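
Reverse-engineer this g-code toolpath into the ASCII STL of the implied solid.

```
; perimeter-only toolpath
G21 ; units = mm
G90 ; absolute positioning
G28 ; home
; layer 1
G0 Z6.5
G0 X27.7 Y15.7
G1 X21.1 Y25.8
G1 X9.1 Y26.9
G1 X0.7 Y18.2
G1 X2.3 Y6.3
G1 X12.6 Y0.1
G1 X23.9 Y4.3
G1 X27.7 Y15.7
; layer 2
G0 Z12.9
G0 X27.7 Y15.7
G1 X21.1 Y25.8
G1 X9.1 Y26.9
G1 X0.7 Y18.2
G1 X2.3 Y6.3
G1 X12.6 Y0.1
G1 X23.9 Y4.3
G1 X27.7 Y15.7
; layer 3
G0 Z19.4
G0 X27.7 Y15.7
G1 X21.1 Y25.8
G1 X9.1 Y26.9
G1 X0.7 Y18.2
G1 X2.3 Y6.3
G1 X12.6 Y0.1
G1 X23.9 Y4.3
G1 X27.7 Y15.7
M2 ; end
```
solid part
  facet normal 0.0000 0.0000 -1.0000
    outer loop
      vertex 9.1 26.9 0.0
      vertex 21.1 25.8 0.0
      vertex 27.7 15.7 0.0
    endloop
  endfacet
  facet normal 0.0000 0.0000 -1.0000
    outer loop
      vertex 0.7 18.2 0.0
      vertex 9.1 26.9 0.0
      vertex 27.7 15.7 0.0
    endloop
  endfacet
  facet normal 0.0000 0.0000 -1.0000
    outer loop
      vertex 2.3 6.3 0.0
      vertex 0.7 18.2 0.0
      vertex 27.7 15.7 0.0
    endloop
  endfacet
  facet normal 0.0000 0.0000 -1.0000
    outer loop
      vertex 12.6 0.1 0.0
      vertex 2.3 6.3 0.0
      vertex 27.7 15.7 0.0
    endloop
  endfacet
  facet normal 0.0000 0.0000 -1.0000
    outer loop
      vertex 23.9 4.3 0.0
      vertex 12.6 0.1 0.0
      vertex 27.7 15.7 0.0
    endloop
  endfacet
  facet normal 0.0000 0.0000 1.0000
    outer loop
      vertex 27.7 15.7 19.4
      vertex 21.1 25.8 19.4
      vertex 9.1 26.9 19.4
    endloop
  endfacet
  facet normal 0.0000 0.0000 1.0000
    outer loop
      vertex 27.7 15.7 19.4
      vertex 9.1 26.9 19.4
      vertex 0.7 18.2 19.4
    endloop
  endfacet
  facet normal 0.0000 0.0000 1.0000
    outer loop
      vertex 27.7 15.7 19.4
      vertex 0.7 18.2 19.4
      vertex 2.3 6.3 19.4
    endloop
  endfacet
  facet normal 0.0000 0.0000 1.0000
    outer loop
      vertex 27.7 15.7 19.4
      vertex 2.3 6.3 19.4
      vertex 12.6 0.1 19.4
    endloop
  endfacet
  facet normal 0.0000 0.0000 1.0000
    outer loop
      vertex 27.7 15.7 19.4
      vertex 12.6 0.1 19.4
      vertex 23.9 4.3 19.4
    endloop
  endfacet
  facet normal 0.8371 0.5470 0.0000
    outer loop
      vertex 27.7 15.7 0.0
      vertex 21.1 25.8 0.0
      vertex 21.1 25.8 19.4
    endloop
  endfacet
  facet normal 0.8371 0.5470 0.0000
    outer loop
      vertex 27.7 15.7 0.0
      vertex 21.1 25.8 19.4
      vertex 27.7 15.7 19.4
    endloop
  endfacet
  facet normal 0.0913 0.9958 0.0000
    outer loop
      vertex 21.1 25.8 0.0
      vertex 9.1 26.9 0.0
      vertex 9.1 26.9 19.4
    endloop
  endfacet
  facet normal 0.0913 0.9958 0.0000
    outer loop
      vertex 21.1 25.8 0.0
      vertex 9.1 26.9 19.4
      vertex 21.1 25.8 19.4
    endloop
  endfacet
  facet normal -0.7194 0.6946 0.0000
    outer loop
      vertex 9.1 26.9 0.0
      vertex 0.7 18.2 0.0
      vertex 0.7 18.2 19.4
    endloop
  endfacet
  facet normal -0.7194 0.6946 0.0000
    outer loop
      vertex 9.1 26.9 0.0
      vertex 0.7 18.2 19.4
      vertex 9.1 26.9 19.4
    endloop
  endfacet
  facet normal -0.9911 -0.1333 0.0000
    outer loop
      vertex 0.7 18.2 0.0
      vertex 2.3 6.3 0.0
      vertex 2.3 6.3 19.4
    endloop
  endfacet
  facet normal -0.9911 -0.1333 0.0000
    outer loop
      vertex 0.7 18.2 0.0
      vertex 2.3 6.3 19.4
      vertex 0.7 18.2 19.4
    endloop
  endfacet
  facet normal -0.5157 -0.8568 0.0000
    outer loop
      vertex 2.3 6.3 0.0
      vertex 12.6 0.1 0.0
      vertex 12.6 0.1 19.4
    endloop
  endfacet
  facet normal -0.5157 -0.8568 0.0000
    outer loop
      vertex 2.3 6.3 0.0
      vertex 12.6 0.1 19.4
      vertex 2.3 6.3 19.4
    endloop
  endfacet
  facet normal 0.3484 -0.9373 0.0000
    outer loop
      vertex 12.6 0.1 0.0
      vertex 23.9 4.3 0.0
      vertex 23.9 4.3 19.4
    endloop
  endfacet
  facet normal 0.3484 -0.9373 0.0000
    outer loop
      vertex 12.6 0.1 0.0
      vertex 23.9 4.3 19.4
      vertex 12.6 0.1 19.4
    endloop
  endfacet
  facet normal 0.9487 -0.3162 0.0000
    outer loop
      vertex 23.9 4.3 0.0
      vertex 27.7 15.7 0.0
      vertex 27.7 15.7 19.4
    endloop
  endfacet
  facet normal 0.9487 -0.3162 0.0000
    outer loop
      vertex 23.9 4.3 0.0
      vertex 27.7 15.7 19.4
      vertex 23.9 4.3 19.4
    endloop
  endfacet
endsolid part

The G0 Z moves step by Δz≈6.5 mm. Every layer's G1 loop is the same polygon, so the solid is a straight extrusion of it from z=0 to z≈19.4. Closing with flat bottom and top caps and triangulating gives 24 facets — a regular 7-sided prism (a cylinder approximated with 7 flat sides), circumscribed radius ≈ 13.9 mm, height ≈ 19.4 mm.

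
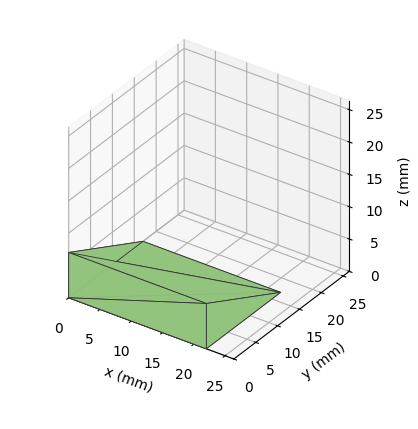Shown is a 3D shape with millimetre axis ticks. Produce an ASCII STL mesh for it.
Reading the render: the shape is a wedge (ramp): 22 × 17 mm base, rising to 7 mm along the y=0 edge and sloping linearly to z=0 at y=17 (dimensions read to the nearest mm from the axis ticks). For the STL, each face is triangulated and given an outward normal.

solid part
  facet normal 0.0000 0.0000 -1.0000
    outer loop
      vertex 22.0 17.0 0.0
      vertex 22.0 0.0 0.0
      vertex 0.0 0.0 0.0
    endloop
  endfacet
  facet normal 0.0000 0.0000 -1.0000
    outer loop
      vertex 0.0 17.0 0.0
      vertex 22.0 17.0 0.0
      vertex 0.0 0.0 0.0
    endloop
  endfacet
  facet normal 0.0000 -1.0000 0.0000
    outer loop
      vertex 0.0 0.0 0.0
      vertex 22.0 0.0 0.0
      vertex 22.0 0.0 7.0
    endloop
  endfacet
  facet normal 0.0000 -1.0000 0.0000
    outer loop
      vertex 0.0 0.0 0.0
      vertex 22.0 0.0 7.0
      vertex 0.0 0.0 7.0
    endloop
  endfacet
  facet normal 0.0000 0.3807 0.9247
    outer loop
      vertex 0.0 0.0 7.0
      vertex 22.0 0.0 7.0
      vertex 22.0 17.0 0.0
    endloop
  endfacet
  facet normal 0.0000 0.3807 0.9247
    outer loop
      vertex 0.0 0.0 7.0
      vertex 22.0 17.0 0.0
      vertex 0.0 17.0 0.0
    endloop
  endfacet
  facet normal -1.0000 0.0000 0.0000
    outer loop
      vertex 0.0 0.0 7.0
      vertex 0.0 17.0 0.0
      vertex 0.0 0.0 0.0
    endloop
  endfacet
  facet normal 1.0000 0.0000 0.0000
    outer loop
      vertex 22.0 0.0 0.0
      vertex 22.0 17.0 0.0
      vertex 22.0 0.0 7.0
    endloop
  endfacet
endsolid part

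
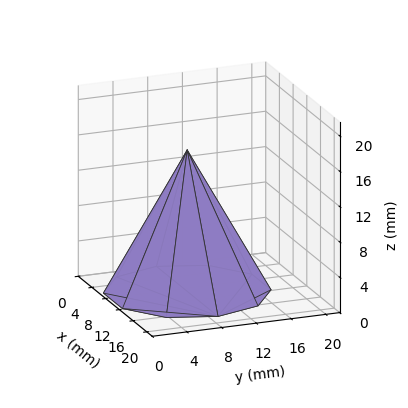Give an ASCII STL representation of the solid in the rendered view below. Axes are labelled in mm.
Reading the render: the shape is a regular 10-sided pyramid, base circumscribed radius ≈ 9 mm, apex at z ≈ 16 mm (dimensions read to the nearest mm from the axis ticks). For the STL, each face is triangulated and given an outward normal.

solid part
  facet normal 0.0000 0.0000 -1.0000
    outer loop
      vertex 11.78 17.56 0.00
      vertex 16.28 14.29 0.00
      vertex 18.00 9.00 0.00
    endloop
  endfacet
  facet normal 0.0000 0.0000 -1.0000
    outer loop
      vertex 6.22 17.56 0.00
      vertex 11.78 17.56 0.00
      vertex 18.00 9.00 0.00
    endloop
  endfacet
  facet normal 0.0000 0.0000 -1.0000
    outer loop
      vertex 1.72 14.29 0.00
      vertex 6.22 17.56 0.00
      vertex 18.00 9.00 0.00
    endloop
  endfacet
  facet normal 0.0000 0.0000 -1.0000
    outer loop
      vertex 0.00 9.00 0.00
      vertex 1.72 14.29 0.00
      vertex 18.00 9.00 0.00
    endloop
  endfacet
  facet normal 0.0000 0.0000 -1.0000
    outer loop
      vertex 1.72 3.71 0.00
      vertex 0.00 9.00 0.00
      vertex 18.00 9.00 0.00
    endloop
  endfacet
  facet normal 0.0000 0.0000 -1.0000
    outer loop
      vertex 6.22 0.44 0.00
      vertex 1.72 3.71 0.00
      vertex 18.00 9.00 0.00
    endloop
  endfacet
  facet normal 0.0000 0.0000 -1.0000
    outer loop
      vertex 11.78 0.44 0.00
      vertex 6.22 0.44 0.00
      vertex 18.00 9.00 0.00
    endloop
  endfacet
  facet normal 0.0000 0.0000 -1.0000
    outer loop
      vertex 16.28 3.71 0.00
      vertex 11.78 0.44 0.00
      vertex 18.00 9.00 0.00
    endloop
  endfacet
  facet normal 0.8386 0.2726 0.4717
    outer loop
      vertex 18.00 9.00 0.00
      vertex 16.28 14.29 0.00
      vertex 9.00 9.00 16.00
    endloop
  endfacet
  facet normal 0.5183 0.7133 0.4717
    outer loop
      vertex 16.28 14.29 0.00
      vertex 11.78 17.56 0.00
      vertex 9.00 9.00 16.00
    endloop
  endfacet
  facet normal 0.0000 0.8817 0.4717
    outer loop
      vertex 11.78 17.56 0.00
      vertex 6.22 17.56 0.00
      vertex 9.00 9.00 16.00
    endloop
  endfacet
  facet normal -0.5183 0.7133 0.4717
    outer loop
      vertex 6.22 17.56 0.00
      vertex 1.72 14.29 0.00
      vertex 9.00 9.00 16.00
    endloop
  endfacet
  facet normal -0.8386 0.2726 0.4717
    outer loop
      vertex 1.72 14.29 0.00
      vertex 0.00 9.00 0.00
      vertex 9.00 9.00 16.00
    endloop
  endfacet
  facet normal -0.8386 -0.2726 0.4717
    outer loop
      vertex 0.00 9.00 0.00
      vertex 1.72 3.71 0.00
      vertex 9.00 9.00 16.00
    endloop
  endfacet
  facet normal -0.5183 -0.7133 0.4717
    outer loop
      vertex 1.72 3.71 0.00
      vertex 6.22 0.44 0.00
      vertex 9.00 9.00 16.00
    endloop
  endfacet
  facet normal 0.0000 -0.8817 0.4717
    outer loop
      vertex 6.22 0.44 0.00
      vertex 11.78 0.44 0.00
      vertex 9.00 9.00 16.00
    endloop
  endfacet
  facet normal 0.5183 -0.7133 0.4717
    outer loop
      vertex 11.78 0.44 0.00
      vertex 16.28 3.71 0.00
      vertex 9.00 9.00 16.00
    endloop
  endfacet
  facet normal 0.8386 -0.2726 0.4717
    outer loop
      vertex 16.28 3.71 0.00
      vertex 18.00 9.00 0.00
      vertex 9.00 9.00 16.00
    endloop
  endfacet
endsolid part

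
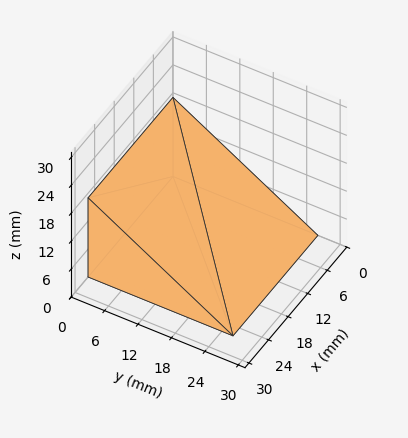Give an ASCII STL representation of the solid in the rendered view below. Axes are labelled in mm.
Reading the render: the shape is a wedge (ramp): 26 × 26 mm base, rising to 17 mm along the y=0 edge and sloping linearly to z=0 at y=26 (dimensions read to the nearest mm from the axis ticks). For the STL, each face is triangulated and given an outward normal.

solid part
  facet normal 0.0000 0.0000 -1.0000
    outer loop
      vertex 26.0 26.0 0.0
      vertex 26.0 0.0 0.0
      vertex 0.0 0.0 0.0
    endloop
  endfacet
  facet normal 0.0000 0.0000 -1.0000
    outer loop
      vertex 0.0 26.0 0.0
      vertex 26.0 26.0 0.0
      vertex 0.0 0.0 0.0
    endloop
  endfacet
  facet normal 0.0000 -1.0000 0.0000
    outer loop
      vertex 0.0 0.0 0.0
      vertex 26.0 0.0 0.0
      vertex 26.0 0.0 17.0
    endloop
  endfacet
  facet normal 0.0000 -1.0000 0.0000
    outer loop
      vertex 0.0 0.0 0.0
      vertex 26.0 0.0 17.0
      vertex 0.0 0.0 17.0
    endloop
  endfacet
  facet normal 0.0000 0.5472 0.8370
    outer loop
      vertex 0.0 0.0 17.0
      vertex 26.0 0.0 17.0
      vertex 26.0 26.0 0.0
    endloop
  endfacet
  facet normal 0.0000 0.5472 0.8370
    outer loop
      vertex 0.0 0.0 17.0
      vertex 26.0 26.0 0.0
      vertex 0.0 26.0 0.0
    endloop
  endfacet
  facet normal -1.0000 0.0000 0.0000
    outer loop
      vertex 0.0 0.0 17.0
      vertex 0.0 26.0 0.0
      vertex 0.0 0.0 0.0
    endloop
  endfacet
  facet normal 1.0000 0.0000 0.0000
    outer loop
      vertex 26.0 0.0 0.0
      vertex 26.0 26.0 0.0
      vertex 26.0 0.0 17.0
    endloop
  endfacet
endsolid part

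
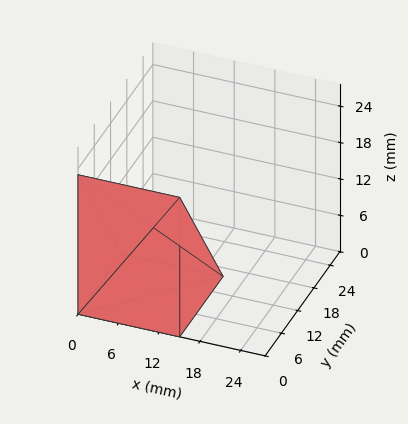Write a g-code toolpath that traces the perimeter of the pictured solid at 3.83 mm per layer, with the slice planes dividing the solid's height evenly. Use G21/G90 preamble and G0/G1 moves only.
Reading the render: the shape is a wedge (ramp): 15 × 16 mm base, rising to 23 mm along the y=0 edge and sloping linearly to z=0 at y=16 (dimensions read to the nearest mm from the axis ticks). For the g-code, the solid's height is divided into equal slices at the stated Δz and each level perimeter traced with G1 moves after a G0 lift.

; perimeter-only toolpath
G21 ; units = mm
G90 ; absolute positioning
G28 ; home
; layer 1
G0 Z3.83
G0 X0.00 Y0.00
G1 X15.00 Y0.00
G1 X15.00 Y13.33
G1 X0.00 Y13.33
G1 X0.00 Y0.00
; layer 2
G0 Z7.67
G0 X0.00 Y0.00
G1 X15.00 Y0.00
G1 X15.00 Y10.67
G1 X0.00 Y10.67
G1 X0.00 Y0.00
; layer 3
G0 Z11.50
G0 X0.00 Y0.00
G1 X15.00 Y0.00
G1 X15.00 Y8.00
G1 X0.00 Y8.00
G1 X0.00 Y0.00
; layer 4
G0 Z15.33
G0 X0.00 Y0.00
G1 X15.00 Y0.00
G1 X15.00 Y5.33
G1 X0.00 Y5.33
G1 X0.00 Y0.00
; layer 5
G0 Z19.17
G0 X0.00 Y0.00
G1 X15.00 Y0.00
G1 X15.00 Y2.67
G1 X0.00 Y2.67
G1 X0.00 Y0.00
M2 ; end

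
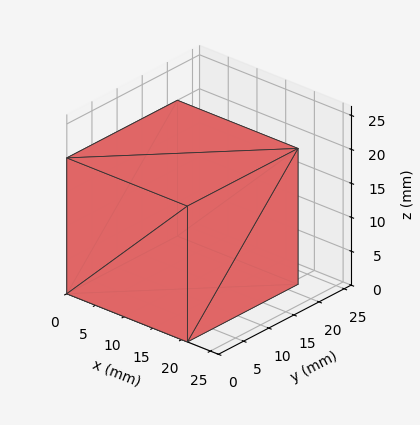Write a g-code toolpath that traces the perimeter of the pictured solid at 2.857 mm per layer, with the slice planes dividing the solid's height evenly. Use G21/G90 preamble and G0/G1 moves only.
Reading the render: the shape is a rectangular box, roughly 21 × 22 mm footprint and 20 mm tall (dimensions read to the nearest mm from the axis ticks). For the g-code, the solid's height is divided into equal slices at the stated Δz and each level perimeter traced with G1 moves after a G0 lift.

; perimeter-only toolpath
G21 ; units = mm
G90 ; absolute positioning
G28 ; home
; layer 1
G0 Z2.857
G0 X0.000 Y0.000
G1 X21.000 Y0.000
G1 X21.000 Y22.000
G1 X0.000 Y22.000
G1 X0.000 Y0.000
; layer 2
G0 Z5.714
G0 X0.000 Y0.000
G1 X21.000 Y0.000
G1 X21.000 Y22.000
G1 X0.000 Y22.000
G1 X0.000 Y0.000
; layer 3
G0 Z8.571
G0 X0.000 Y0.000
G1 X21.000 Y0.000
G1 X21.000 Y22.000
G1 X0.000 Y22.000
G1 X0.000 Y0.000
; layer 4
G0 Z11.429
G0 X0.000 Y0.000
G1 X21.000 Y0.000
G1 X21.000 Y22.000
G1 X0.000 Y22.000
G1 X0.000 Y0.000
; layer 5
G0 Z14.286
G0 X0.000 Y0.000
G1 X21.000 Y0.000
G1 X21.000 Y22.000
G1 X0.000 Y22.000
G1 X0.000 Y0.000
; layer 6
G0 Z17.143
G0 X0.000 Y0.000
G1 X21.000 Y0.000
G1 X21.000 Y22.000
G1 X0.000 Y22.000
G1 X0.000 Y0.000
; layer 7
G0 Z20.000
G0 X0.000 Y0.000
G1 X21.000 Y0.000
G1 X21.000 Y22.000
G1 X0.000 Y22.000
G1 X0.000 Y0.000
M2 ; end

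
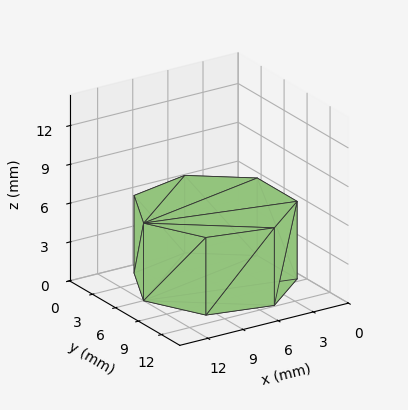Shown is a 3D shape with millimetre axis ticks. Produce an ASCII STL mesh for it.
Reading the render: the shape is a regular 7-sided prism (a cylinder approximated with 7 flat sides), circumscribed radius ≈ 6 mm, height ≈ 6 mm (dimensions read to the nearest mm from the axis ticks). For the STL, each face is triangulated and given an outward normal.

solid part
  facet normal 0.0000 0.0000 -1.0000
    outer loop
      vertex 4.665 11.850 0.000
      vertex 9.741 10.691 0.000
      vertex 12.000 6.000 0.000
    endloop
  endfacet
  facet normal 0.0000 0.0000 -1.0000
    outer loop
      vertex 0.594 8.603 0.000
      vertex 4.665 11.850 0.000
      vertex 12.000 6.000 0.000
    endloop
  endfacet
  facet normal 0.0000 0.0000 -1.0000
    outer loop
      vertex 0.594 3.397 0.000
      vertex 0.594 8.603 0.000
      vertex 12.000 6.000 0.000
    endloop
  endfacet
  facet normal 0.0000 0.0000 -1.0000
    outer loop
      vertex 4.665 0.150 0.000
      vertex 0.594 3.397 0.000
      vertex 12.000 6.000 0.000
    endloop
  endfacet
  facet normal 0.0000 0.0000 -1.0000
    outer loop
      vertex 9.741 1.309 0.000
      vertex 4.665 0.150 0.000
      vertex 12.000 6.000 0.000
    endloop
  endfacet
  facet normal 0.0000 0.0000 1.0000
    outer loop
      vertex 12.000 6.000 6.000
      vertex 9.741 10.691 6.000
      vertex 4.665 11.850 6.000
    endloop
  endfacet
  facet normal 0.0000 0.0000 1.0000
    outer loop
      vertex 12.000 6.000 6.000
      vertex 4.665 11.850 6.000
      vertex 0.594 8.603 6.000
    endloop
  endfacet
  facet normal 0.0000 0.0000 1.0000
    outer loop
      vertex 12.000 6.000 6.000
      vertex 0.594 8.603 6.000
      vertex 0.594 3.397 6.000
    endloop
  endfacet
  facet normal 0.0000 0.0000 1.0000
    outer loop
      vertex 12.000 6.000 6.000
      vertex 0.594 3.397 6.000
      vertex 4.665 0.150 6.000
    endloop
  endfacet
  facet normal 0.0000 0.0000 1.0000
    outer loop
      vertex 12.000 6.000 6.000
      vertex 4.665 0.150 6.000
      vertex 9.741 1.309 6.000
    endloop
  endfacet
  facet normal 0.9010 0.4339 0.0000
    outer loop
      vertex 12.000 6.000 0.000
      vertex 9.741 10.691 0.000
      vertex 9.741 10.691 6.000
    endloop
  endfacet
  facet normal 0.9010 0.4339 0.0000
    outer loop
      vertex 12.000 6.000 0.000
      vertex 9.741 10.691 6.000
      vertex 12.000 6.000 6.000
    endloop
  endfacet
  facet normal 0.2226 0.9749 0.0000
    outer loop
      vertex 9.741 10.691 0.000
      vertex 4.665 11.850 0.000
      vertex 4.665 11.850 6.000
    endloop
  endfacet
  facet normal 0.2226 0.9749 0.0000
    outer loop
      vertex 9.741 10.691 0.000
      vertex 4.665 11.850 6.000
      vertex 9.741 10.691 6.000
    endloop
  endfacet
  facet normal -0.6235 0.7818 0.0000
    outer loop
      vertex 4.665 11.850 0.000
      vertex 0.594 8.603 0.000
      vertex 0.594 8.603 6.000
    endloop
  endfacet
  facet normal -0.6235 0.7818 0.0000
    outer loop
      vertex 4.665 11.850 0.000
      vertex 0.594 8.603 6.000
      vertex 4.665 11.850 6.000
    endloop
  endfacet
  facet normal -1.0000 0.0000 0.0000
    outer loop
      vertex 0.594 8.603 0.000
      vertex 0.594 3.397 0.000
      vertex 0.594 3.397 6.000
    endloop
  endfacet
  facet normal -1.0000 0.0000 0.0000
    outer loop
      vertex 0.594 8.603 0.000
      vertex 0.594 3.397 6.000
      vertex 0.594 8.603 6.000
    endloop
  endfacet
  facet normal -0.6235 -0.7818 0.0000
    outer loop
      vertex 0.594 3.397 0.000
      vertex 4.665 0.150 0.000
      vertex 4.665 0.150 6.000
    endloop
  endfacet
  facet normal -0.6235 -0.7818 0.0000
    outer loop
      vertex 0.594 3.397 0.000
      vertex 4.665 0.150 6.000
      vertex 0.594 3.397 6.000
    endloop
  endfacet
  facet normal 0.2226 -0.9749 0.0000
    outer loop
      vertex 4.665 0.150 0.000
      vertex 9.741 1.309 0.000
      vertex 9.741 1.309 6.000
    endloop
  endfacet
  facet normal 0.2226 -0.9749 0.0000
    outer loop
      vertex 4.665 0.150 0.000
      vertex 9.741 1.309 6.000
      vertex 4.665 0.150 6.000
    endloop
  endfacet
  facet normal 0.9010 -0.4339 0.0000
    outer loop
      vertex 9.741 1.309 0.000
      vertex 12.000 6.000 0.000
      vertex 12.000 6.000 6.000
    endloop
  endfacet
  facet normal 0.9010 -0.4339 0.0000
    outer loop
      vertex 9.741 1.309 0.000
      vertex 12.000 6.000 6.000
      vertex 9.741 1.309 6.000
    endloop
  endfacet
endsolid part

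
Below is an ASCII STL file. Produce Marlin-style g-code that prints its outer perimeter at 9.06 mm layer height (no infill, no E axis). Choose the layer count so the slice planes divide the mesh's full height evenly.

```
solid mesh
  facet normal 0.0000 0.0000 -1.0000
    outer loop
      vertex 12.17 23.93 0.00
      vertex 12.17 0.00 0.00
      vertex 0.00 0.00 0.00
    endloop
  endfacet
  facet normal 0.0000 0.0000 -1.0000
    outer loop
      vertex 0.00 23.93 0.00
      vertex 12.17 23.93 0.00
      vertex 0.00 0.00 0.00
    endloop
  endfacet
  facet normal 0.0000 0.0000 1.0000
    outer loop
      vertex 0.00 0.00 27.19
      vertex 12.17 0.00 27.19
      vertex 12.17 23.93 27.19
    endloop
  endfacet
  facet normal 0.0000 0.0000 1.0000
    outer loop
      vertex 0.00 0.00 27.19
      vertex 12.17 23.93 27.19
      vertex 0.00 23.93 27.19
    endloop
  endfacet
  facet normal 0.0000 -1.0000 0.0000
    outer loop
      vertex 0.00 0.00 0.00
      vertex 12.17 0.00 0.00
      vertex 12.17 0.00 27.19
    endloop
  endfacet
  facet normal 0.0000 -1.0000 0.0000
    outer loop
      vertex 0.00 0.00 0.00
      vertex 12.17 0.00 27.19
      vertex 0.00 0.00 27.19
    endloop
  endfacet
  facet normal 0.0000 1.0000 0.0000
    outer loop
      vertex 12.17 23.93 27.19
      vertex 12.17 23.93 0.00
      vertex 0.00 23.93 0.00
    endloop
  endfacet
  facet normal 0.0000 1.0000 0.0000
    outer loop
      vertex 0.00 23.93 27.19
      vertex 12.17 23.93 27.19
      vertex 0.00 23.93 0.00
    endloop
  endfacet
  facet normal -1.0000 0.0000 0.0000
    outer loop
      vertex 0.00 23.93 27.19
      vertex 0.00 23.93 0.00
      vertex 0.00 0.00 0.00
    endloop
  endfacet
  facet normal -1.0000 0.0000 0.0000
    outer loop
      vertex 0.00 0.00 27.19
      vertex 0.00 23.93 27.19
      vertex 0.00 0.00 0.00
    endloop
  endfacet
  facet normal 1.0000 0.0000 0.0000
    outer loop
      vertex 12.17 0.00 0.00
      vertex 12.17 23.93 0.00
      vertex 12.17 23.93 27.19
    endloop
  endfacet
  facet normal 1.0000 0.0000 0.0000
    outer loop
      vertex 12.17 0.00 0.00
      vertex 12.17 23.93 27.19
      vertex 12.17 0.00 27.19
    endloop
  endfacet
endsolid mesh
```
; perimeter-only toolpath
G21 ; units = mm
G90 ; absolute positioning
G28 ; home
; layer 1
G0 Z9.06
G0 X0.00 Y0.00
G1 X12.17 Y0.00
G1 X12.17 Y23.93
G1 X0.00 Y23.93
G1 X0.00 Y0.00
; layer 2
G0 Z18.13
G0 X0.00 Y0.00
G1 X12.17 Y0.00
G1 X12.17 Y23.93
G1 X0.00 Y23.93
G1 X0.00 Y0.00
; layer 3
G0 Z27.19
G0 X0.00 Y0.00
G1 X12.17 Y0.00
G1 X12.17 Y23.93
G1 X0.00 Y23.93
G1 X0.00 Y0.00
M2 ; end

The solid is a rectangular box, roughly 12.2 × 23.9 mm footprint and 27.2 mm tall. Slicing at Δz = 9.06 mm — 3 equal slices spanning the solid's height, so layer i sits at z = i·h/3 — gives 3 non-empty perimeters. Each is a 4-segment closed polygon; G0 lifts to the layer z and rapids to the start vertex, then G1 traces the edges.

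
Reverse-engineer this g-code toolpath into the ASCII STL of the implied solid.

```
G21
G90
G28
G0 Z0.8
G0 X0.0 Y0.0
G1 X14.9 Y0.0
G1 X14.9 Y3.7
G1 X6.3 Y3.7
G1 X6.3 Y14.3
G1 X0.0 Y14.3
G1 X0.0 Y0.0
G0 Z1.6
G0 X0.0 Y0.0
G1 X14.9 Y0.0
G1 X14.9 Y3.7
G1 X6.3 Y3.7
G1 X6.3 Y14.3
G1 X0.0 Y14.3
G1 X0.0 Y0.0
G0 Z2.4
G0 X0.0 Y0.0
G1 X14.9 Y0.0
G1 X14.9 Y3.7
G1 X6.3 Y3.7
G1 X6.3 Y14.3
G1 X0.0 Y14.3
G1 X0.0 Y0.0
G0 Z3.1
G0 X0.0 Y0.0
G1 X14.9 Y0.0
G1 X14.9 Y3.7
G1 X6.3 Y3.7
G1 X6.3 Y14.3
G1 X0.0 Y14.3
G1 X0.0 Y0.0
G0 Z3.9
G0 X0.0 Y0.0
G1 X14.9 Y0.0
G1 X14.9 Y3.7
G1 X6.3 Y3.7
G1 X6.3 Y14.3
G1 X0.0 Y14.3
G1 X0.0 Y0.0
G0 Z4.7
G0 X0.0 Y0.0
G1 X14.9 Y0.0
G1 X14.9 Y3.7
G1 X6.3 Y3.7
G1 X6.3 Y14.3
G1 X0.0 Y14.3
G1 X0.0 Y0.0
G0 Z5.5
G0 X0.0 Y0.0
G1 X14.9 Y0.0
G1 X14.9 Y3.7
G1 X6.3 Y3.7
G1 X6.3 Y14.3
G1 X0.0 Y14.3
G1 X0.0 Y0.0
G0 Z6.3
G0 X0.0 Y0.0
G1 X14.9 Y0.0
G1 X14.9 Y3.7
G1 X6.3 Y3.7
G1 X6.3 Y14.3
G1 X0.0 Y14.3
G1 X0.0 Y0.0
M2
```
solid part
  facet normal 0.0000 0.0000 -1.0000
    outer loop
      vertex 14.9 3.7 0.0
      vertex 14.9 0.0 0.0
      vertex 0.0 0.0 0.0
    endloop
  endfacet
  facet normal 0.0000 0.0000 -1.0000
    outer loop
      vertex 6.3 3.7 0.0
      vertex 14.9 3.7 0.0
      vertex 0.0 0.0 0.0
    endloop
  endfacet
  facet normal 0.0000 0.0000 -1.0000
    outer loop
      vertex 6.3 14.3 0.0
      vertex 6.3 3.7 0.0
      vertex 0.0 0.0 0.0
    endloop
  endfacet
  facet normal 0.0000 0.0000 -1.0000
    outer loop
      vertex 0.0 14.3 0.0
      vertex 6.3 14.3 0.0
      vertex 0.0 0.0 0.0
    endloop
  endfacet
  facet normal 0.0000 0.0000 1.0000
    outer loop
      vertex 0.0 0.0 6.3
      vertex 14.9 0.0 6.3
      vertex 14.9 3.7 6.3
    endloop
  endfacet
  facet normal 0.0000 0.0000 1.0000
    outer loop
      vertex 0.0 0.0 6.3
      vertex 14.9 3.7 6.3
      vertex 6.3 3.7 6.3
    endloop
  endfacet
  facet normal 0.0000 0.0000 1.0000
    outer loop
      vertex 0.0 0.0 6.3
      vertex 6.3 3.7 6.3
      vertex 6.3 14.3 6.3
    endloop
  endfacet
  facet normal 0.0000 0.0000 1.0000
    outer loop
      vertex 0.0 0.0 6.3
      vertex 6.3 14.3 6.3
      vertex 0.0 14.3 6.3
    endloop
  endfacet
  facet normal 0.0000 -1.0000 0.0000
    outer loop
      vertex 0.0 0.0 0.0
      vertex 14.9 0.0 0.0
      vertex 14.9 0.0 6.3
    endloop
  endfacet
  facet normal 0.0000 -1.0000 0.0000
    outer loop
      vertex 0.0 0.0 0.0
      vertex 14.9 0.0 6.3
      vertex 0.0 0.0 6.3
    endloop
  endfacet
  facet normal 1.0000 0.0000 0.0000
    outer loop
      vertex 14.9 0.0 0.0
      vertex 14.9 3.7 0.0
      vertex 14.9 3.7 6.3
    endloop
  endfacet
  facet normal 1.0000 0.0000 0.0000
    outer loop
      vertex 14.9 0.0 0.0
      vertex 14.9 3.7 6.3
      vertex 14.9 0.0 6.3
    endloop
  endfacet
  facet normal 0.0000 1.0000 0.0000
    outer loop
      vertex 14.9 3.7 0.0
      vertex 6.3 3.7 0.0
      vertex 6.3 3.7 6.3
    endloop
  endfacet
  facet normal 0.0000 1.0000 0.0000
    outer loop
      vertex 14.9 3.7 0.0
      vertex 6.3 3.7 6.3
      vertex 14.9 3.7 6.3
    endloop
  endfacet
  facet normal 1.0000 0.0000 0.0000
    outer loop
      vertex 6.3 3.7 0.0
      vertex 6.3 14.3 0.0
      vertex 6.3 14.3 6.3
    endloop
  endfacet
  facet normal 1.0000 0.0000 0.0000
    outer loop
      vertex 6.3 3.7 0.0
      vertex 6.3 14.3 6.3
      vertex 6.3 3.7 6.3
    endloop
  endfacet
  facet normal 0.0000 1.0000 0.0000
    outer loop
      vertex 6.3 14.3 0.0
      vertex 0.0 14.3 0.0
      vertex 0.0 14.3 6.3
    endloop
  endfacet
  facet normal 0.0000 1.0000 0.0000
    outer loop
      vertex 6.3 14.3 0.0
      vertex 0.0 14.3 6.3
      vertex 6.3 14.3 6.3
    endloop
  endfacet
  facet normal -1.0000 0.0000 0.0000
    outer loop
      vertex 0.0 14.3 0.0
      vertex 0.0 0.0 0.0
      vertex 0.0 0.0 6.3
    endloop
  endfacet
  facet normal -1.0000 0.0000 0.0000
    outer loop
      vertex 0.0 14.3 0.0
      vertex 0.0 0.0 6.3
      vertex 0.0 14.3 6.3
    endloop
  endfacet
endsolid part

The G0 Z moves step by Δz≈0.8 mm. Every layer's G1 loop is the same polygon, so the solid is a straight extrusion of it from z=0 to z≈6.3. Closing with flat bottom and top caps and triangulating gives 20 facets — an L-shaped prism: outer 14.9 × 14.3 mm, arm thicknesses ≈ 3.7 mm (horizontal) and 6.3 mm (vertical), extruded 6.3 mm in z.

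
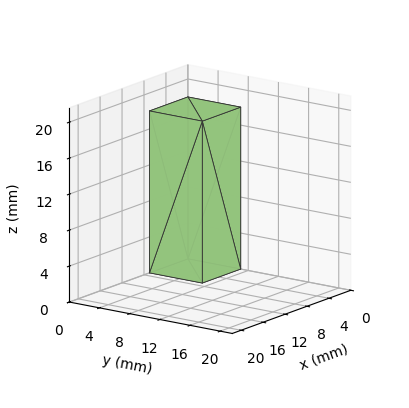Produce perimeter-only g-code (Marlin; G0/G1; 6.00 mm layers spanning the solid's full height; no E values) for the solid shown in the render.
Reading the render: the shape is a rectangular box, roughly 7 × 7 mm footprint and 18 mm tall (dimensions read to the nearest mm from the axis ticks). For the g-code, the solid's height is divided into equal slices at the stated Δz and each level perimeter traced with G1 moves after a G0 lift.

; perimeter-only toolpath
G21 ; units = mm
G90 ; absolute positioning
G28 ; home
; layer 1
G0 Z6.00
G0 X0.00 Y0.00
G1 X7.00 Y0.00
G1 X7.00 Y7.00
G1 X0.00 Y7.00
G1 X0.00 Y0.00
; layer 2
G0 Z12.00
G0 X0.00 Y0.00
G1 X7.00 Y0.00
G1 X7.00 Y7.00
G1 X0.00 Y7.00
G1 X0.00 Y0.00
; layer 3
G0 Z18.00
G0 X0.00 Y0.00
G1 X7.00 Y0.00
G1 X7.00 Y7.00
G1 X0.00 Y7.00
G1 X0.00 Y0.00
M2 ; end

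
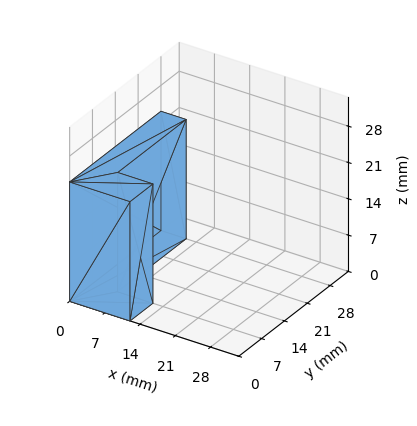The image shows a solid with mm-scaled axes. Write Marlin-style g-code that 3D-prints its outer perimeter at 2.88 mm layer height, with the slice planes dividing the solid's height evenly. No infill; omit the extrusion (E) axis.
Reading the render: the shape is an L-shaped prism: outer 12 × 28 mm, arm thicknesses ≈ 7 mm (horizontal) and 5 mm (vertical), extruded 23 mm in z (dimensions read to the nearest mm from the axis ticks). For the g-code, the solid's height is divided into equal slices at the stated Δz and each level perimeter traced with G1 moves after a G0 lift.

; perimeter-only toolpath
G21 ; units = mm
G90 ; absolute positioning
G28 ; home
; layer 1
G0 Z2.88
G0 X0.00 Y0.00
G1 X12.00 Y0.00
G1 X12.00 Y7.00
G1 X5.00 Y7.00
G1 X5.00 Y28.00
G1 X0.00 Y28.00
G1 X0.00 Y0.00
; layer 2
G0 Z5.75
G0 X0.00 Y0.00
G1 X12.00 Y0.00
G1 X12.00 Y7.00
G1 X5.00 Y7.00
G1 X5.00 Y28.00
G1 X0.00 Y28.00
G1 X0.00 Y0.00
; layer 3
G0 Z8.62
G0 X0.00 Y0.00
G1 X12.00 Y0.00
G1 X12.00 Y7.00
G1 X5.00 Y7.00
G1 X5.00 Y28.00
G1 X0.00 Y28.00
G1 X0.00 Y0.00
; layer 4
G0 Z11.50
G0 X0.00 Y0.00
G1 X12.00 Y0.00
G1 X12.00 Y7.00
G1 X5.00 Y7.00
G1 X5.00 Y28.00
G1 X0.00 Y28.00
G1 X0.00 Y0.00
; layer 5
G0 Z14.38
G0 X0.00 Y0.00
G1 X12.00 Y0.00
G1 X12.00 Y7.00
G1 X5.00 Y7.00
G1 X5.00 Y28.00
G1 X0.00 Y28.00
G1 X0.00 Y0.00
; layer 6
G0 Z17.25
G0 X0.00 Y0.00
G1 X12.00 Y0.00
G1 X12.00 Y7.00
G1 X5.00 Y7.00
G1 X5.00 Y28.00
G1 X0.00 Y28.00
G1 X0.00 Y0.00
; layer 7
G0 Z20.12
G0 X0.00 Y0.00
G1 X12.00 Y0.00
G1 X12.00 Y7.00
G1 X5.00 Y7.00
G1 X5.00 Y28.00
G1 X0.00 Y28.00
G1 X0.00 Y0.00
; layer 8
G0 Z23.00
G0 X0.00 Y0.00
G1 X12.00 Y0.00
G1 X12.00 Y7.00
G1 X5.00 Y7.00
G1 X5.00 Y28.00
G1 X0.00 Y28.00
G1 X0.00 Y0.00
M2 ; end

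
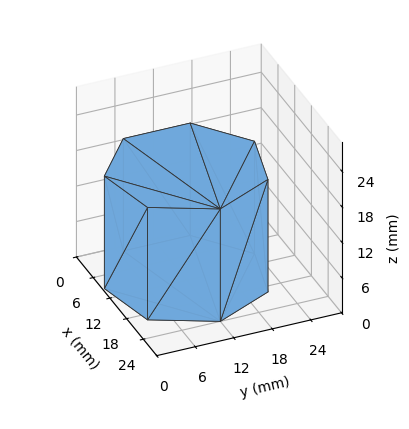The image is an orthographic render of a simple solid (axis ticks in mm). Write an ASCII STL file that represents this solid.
Reading the render: the shape is a regular 7-sided prism (a cylinder approximated with 7 flat sides), circumscribed radius ≈ 12 mm, height ≈ 19 mm (dimensions read to the nearest mm from the axis ticks). For the STL, each face is triangulated and given an outward normal.

solid part
  facet normal 0.0000 0.0000 -1.0000
    outer loop
      vertex 9.33 23.70 0.00
      vertex 19.48 21.38 0.00
      vertex 24.00 12.00 0.00
    endloop
  endfacet
  facet normal 0.0000 0.0000 -1.0000
    outer loop
      vertex 1.19 17.21 0.00
      vertex 9.33 23.70 0.00
      vertex 24.00 12.00 0.00
    endloop
  endfacet
  facet normal 0.0000 0.0000 -1.0000
    outer loop
      vertex 1.19 6.79 0.00
      vertex 1.19 17.21 0.00
      vertex 24.00 12.00 0.00
    endloop
  endfacet
  facet normal 0.0000 0.0000 -1.0000
    outer loop
      vertex 9.33 0.30 0.00
      vertex 1.19 6.79 0.00
      vertex 24.00 12.00 0.00
    endloop
  endfacet
  facet normal 0.0000 0.0000 -1.0000
    outer loop
      vertex 19.48 2.62 0.00
      vertex 9.33 0.30 0.00
      vertex 24.00 12.00 0.00
    endloop
  endfacet
  facet normal 0.0000 0.0000 1.0000
    outer loop
      vertex 24.00 12.00 19.00
      vertex 19.48 21.38 19.00
      vertex 9.33 23.70 19.00
    endloop
  endfacet
  facet normal 0.0000 0.0000 1.0000
    outer loop
      vertex 24.00 12.00 19.00
      vertex 9.33 23.70 19.00
      vertex 1.19 17.21 19.00
    endloop
  endfacet
  facet normal 0.0000 0.0000 1.0000
    outer loop
      vertex 24.00 12.00 19.00
      vertex 1.19 17.21 19.00
      vertex 1.19 6.79 19.00
    endloop
  endfacet
  facet normal 0.0000 0.0000 1.0000
    outer loop
      vertex 24.00 12.00 19.00
      vertex 1.19 6.79 19.00
      vertex 9.33 0.30 19.00
    endloop
  endfacet
  facet normal 0.0000 0.0000 1.0000
    outer loop
      vertex 24.00 12.00 19.00
      vertex 9.33 0.30 19.00
      vertex 19.48 2.62 19.00
    endloop
  endfacet
  facet normal 0.9009 0.4341 0.0000
    outer loop
      vertex 24.00 12.00 0.00
      vertex 19.48 21.38 0.00
      vertex 19.48 21.38 19.00
    endloop
  endfacet
  facet normal 0.9009 0.4341 0.0000
    outer loop
      vertex 24.00 12.00 0.00
      vertex 19.48 21.38 19.00
      vertex 24.00 12.00 19.00
    endloop
  endfacet
  facet normal 0.2228 0.9749 0.0000
    outer loop
      vertex 19.48 21.38 0.00
      vertex 9.33 23.70 0.00
      vertex 9.33 23.70 19.00
    endloop
  endfacet
  facet normal 0.2228 0.9749 0.0000
    outer loop
      vertex 19.48 21.38 0.00
      vertex 9.33 23.70 19.00
      vertex 19.48 21.38 19.00
    endloop
  endfacet
  facet normal -0.6234 0.7819 0.0000
    outer loop
      vertex 9.33 23.70 0.00
      vertex 1.19 17.21 0.00
      vertex 1.19 17.21 19.00
    endloop
  endfacet
  facet normal -0.6234 0.7819 0.0000
    outer loop
      vertex 9.33 23.70 0.00
      vertex 1.19 17.21 19.00
      vertex 9.33 23.70 19.00
    endloop
  endfacet
  facet normal -1.0000 0.0000 0.0000
    outer loop
      vertex 1.19 17.21 0.00
      vertex 1.19 6.79 0.00
      vertex 1.19 6.79 19.00
    endloop
  endfacet
  facet normal -1.0000 0.0000 0.0000
    outer loop
      vertex 1.19 17.21 0.00
      vertex 1.19 6.79 19.00
      vertex 1.19 17.21 19.00
    endloop
  endfacet
  facet normal -0.6234 -0.7819 0.0000
    outer loop
      vertex 1.19 6.79 0.00
      vertex 9.33 0.30 0.00
      vertex 9.33 0.30 19.00
    endloop
  endfacet
  facet normal -0.6234 -0.7819 0.0000
    outer loop
      vertex 1.19 6.79 0.00
      vertex 9.33 0.30 19.00
      vertex 1.19 6.79 19.00
    endloop
  endfacet
  facet normal 0.2228 -0.9749 0.0000
    outer loop
      vertex 9.33 0.30 0.00
      vertex 19.48 2.62 0.00
      vertex 19.48 2.62 19.00
    endloop
  endfacet
  facet normal 0.2228 -0.9749 0.0000
    outer loop
      vertex 9.33 0.30 0.00
      vertex 19.48 2.62 19.00
      vertex 9.33 0.30 19.00
    endloop
  endfacet
  facet normal 0.9009 -0.4341 0.0000
    outer loop
      vertex 19.48 2.62 0.00
      vertex 24.00 12.00 0.00
      vertex 24.00 12.00 19.00
    endloop
  endfacet
  facet normal 0.9009 -0.4341 0.0000
    outer loop
      vertex 19.48 2.62 0.00
      vertex 24.00 12.00 19.00
      vertex 19.48 2.62 19.00
    endloop
  endfacet
endsolid part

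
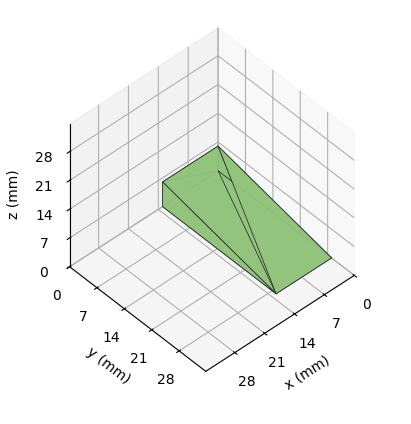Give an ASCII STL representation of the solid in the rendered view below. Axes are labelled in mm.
Reading the render: the shape is a wedge (ramp): 13 × 29 mm base, rising to 6 mm along the y=0 edge and sloping linearly to z=0 at y=29 (dimensions read to the nearest mm from the axis ticks). For the STL, each face is triangulated and given an outward normal.

solid part
  facet normal 0.0000 0.0000 -1.0000
    outer loop
      vertex 13.000 29.000 0.000
      vertex 13.000 0.000 0.000
      vertex 0.000 0.000 0.000
    endloop
  endfacet
  facet normal 0.0000 0.0000 -1.0000
    outer loop
      vertex 0.000 29.000 0.000
      vertex 13.000 29.000 0.000
      vertex 0.000 0.000 0.000
    endloop
  endfacet
  facet normal 0.0000 -1.0000 0.0000
    outer loop
      vertex 0.000 0.000 0.000
      vertex 13.000 0.000 0.000
      vertex 13.000 0.000 6.000
    endloop
  endfacet
  facet normal 0.0000 -1.0000 0.0000
    outer loop
      vertex 0.000 0.000 0.000
      vertex 13.000 0.000 6.000
      vertex 0.000 0.000 6.000
    endloop
  endfacet
  facet normal 0.0000 0.2026 0.9793
    outer loop
      vertex 0.000 0.000 6.000
      vertex 13.000 0.000 6.000
      vertex 13.000 29.000 0.000
    endloop
  endfacet
  facet normal 0.0000 0.2026 0.9793
    outer loop
      vertex 0.000 0.000 6.000
      vertex 13.000 29.000 0.000
      vertex 0.000 29.000 0.000
    endloop
  endfacet
  facet normal -1.0000 0.0000 0.0000
    outer loop
      vertex 0.000 0.000 6.000
      vertex 0.000 29.000 0.000
      vertex 0.000 0.000 0.000
    endloop
  endfacet
  facet normal 1.0000 0.0000 0.0000
    outer loop
      vertex 13.000 0.000 0.000
      vertex 13.000 29.000 0.000
      vertex 13.000 0.000 6.000
    endloop
  endfacet
endsolid part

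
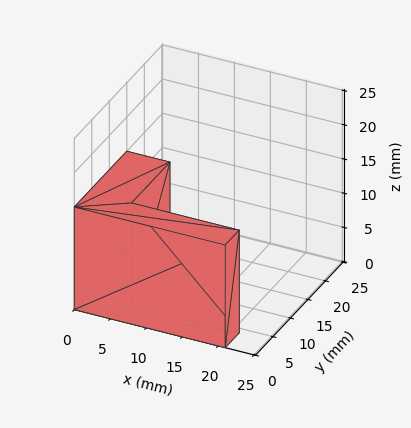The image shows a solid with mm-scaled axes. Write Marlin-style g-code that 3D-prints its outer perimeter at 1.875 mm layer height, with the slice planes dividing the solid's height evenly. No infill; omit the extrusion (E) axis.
Reading the render: the shape is an L-shaped prism: outer 21 × 15 mm, arm thicknesses ≈ 4 mm (horizontal) and 6 mm (vertical), extruded 15 mm in z (dimensions read to the nearest mm from the axis ticks). For the g-code, the solid's height is divided into equal slices at the stated Δz and each level perimeter traced with G1 moves after a G0 lift.

; perimeter-only toolpath
G21 ; units = mm
G90 ; absolute positioning
G28 ; home
; layer 1
G0 Z1.875
G0 X0.000 Y0.000
G1 X21.000 Y0.000
G1 X21.000 Y4.000
G1 X6.000 Y4.000
G1 X6.000 Y15.000
G1 X0.000 Y15.000
G1 X0.000 Y0.000
; layer 2
G0 Z3.750
G0 X0.000 Y0.000
G1 X21.000 Y0.000
G1 X21.000 Y4.000
G1 X6.000 Y4.000
G1 X6.000 Y15.000
G1 X0.000 Y15.000
G1 X0.000 Y0.000
; layer 3
G0 Z5.625
G0 X0.000 Y0.000
G1 X21.000 Y0.000
G1 X21.000 Y4.000
G1 X6.000 Y4.000
G1 X6.000 Y15.000
G1 X0.000 Y15.000
G1 X0.000 Y0.000
; layer 4
G0 Z7.500
G0 X0.000 Y0.000
G1 X21.000 Y0.000
G1 X21.000 Y4.000
G1 X6.000 Y4.000
G1 X6.000 Y15.000
G1 X0.000 Y15.000
G1 X0.000 Y0.000
; layer 5
G0 Z9.375
G0 X0.000 Y0.000
G1 X21.000 Y0.000
G1 X21.000 Y4.000
G1 X6.000 Y4.000
G1 X6.000 Y15.000
G1 X0.000 Y15.000
G1 X0.000 Y0.000
; layer 6
G0 Z11.250
G0 X0.000 Y0.000
G1 X21.000 Y0.000
G1 X21.000 Y4.000
G1 X6.000 Y4.000
G1 X6.000 Y15.000
G1 X0.000 Y15.000
G1 X0.000 Y0.000
; layer 7
G0 Z13.125
G0 X0.000 Y0.000
G1 X21.000 Y0.000
G1 X21.000 Y4.000
G1 X6.000 Y4.000
G1 X6.000 Y15.000
G1 X0.000 Y15.000
G1 X0.000 Y0.000
; layer 8
G0 Z15.000
G0 X0.000 Y0.000
G1 X21.000 Y0.000
G1 X21.000 Y4.000
G1 X6.000 Y4.000
G1 X6.000 Y15.000
G1 X0.000 Y15.000
G1 X0.000 Y0.000
M2 ; end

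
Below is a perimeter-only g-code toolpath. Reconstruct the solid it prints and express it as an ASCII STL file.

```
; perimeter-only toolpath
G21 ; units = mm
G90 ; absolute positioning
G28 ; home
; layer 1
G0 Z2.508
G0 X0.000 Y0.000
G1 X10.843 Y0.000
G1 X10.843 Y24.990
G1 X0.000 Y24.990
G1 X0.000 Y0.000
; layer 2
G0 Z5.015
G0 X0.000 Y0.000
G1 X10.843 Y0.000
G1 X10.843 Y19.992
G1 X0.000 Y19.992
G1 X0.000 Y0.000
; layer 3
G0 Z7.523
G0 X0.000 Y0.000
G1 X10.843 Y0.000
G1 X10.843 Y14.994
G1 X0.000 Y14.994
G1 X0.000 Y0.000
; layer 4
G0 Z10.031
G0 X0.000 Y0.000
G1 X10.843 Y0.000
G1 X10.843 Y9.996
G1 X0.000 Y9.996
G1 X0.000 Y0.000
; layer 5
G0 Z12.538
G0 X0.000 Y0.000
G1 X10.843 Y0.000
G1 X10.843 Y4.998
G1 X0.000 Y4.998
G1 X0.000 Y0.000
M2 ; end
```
solid part
  facet normal 0.0000 0.0000 -1.0000
    outer loop
      vertex 10.843 29.988 0.000
      vertex 10.843 0.000 0.000
      vertex 0.000 0.000 0.000
    endloop
  endfacet
  facet normal 0.0000 0.0000 -1.0000
    outer loop
      vertex 0.000 29.988 0.000
      vertex 10.843 29.988 0.000
      vertex 0.000 0.000 0.000
    endloop
  endfacet
  facet normal 0.0000 -1.0000 0.0000
    outer loop
      vertex 0.000 0.000 0.000
      vertex 10.843 0.000 0.000
      vertex 10.843 0.000 15.046
    endloop
  endfacet
  facet normal 0.0000 -1.0000 0.0000
    outer loop
      vertex 0.000 0.000 0.000
      vertex 10.843 0.000 15.046
      vertex 0.000 0.000 15.046
    endloop
  endfacet
  facet normal 0.0000 0.4485 0.8938
    outer loop
      vertex 0.000 0.000 15.046
      vertex 10.843 0.000 15.046
      vertex 10.843 29.988 0.000
    endloop
  endfacet
  facet normal 0.0000 0.4485 0.8938
    outer loop
      vertex 0.000 0.000 15.046
      vertex 10.843 29.988 0.000
      vertex 0.000 29.988 0.000
    endloop
  endfacet
  facet normal -1.0000 0.0000 0.0000
    outer loop
      vertex 0.000 0.000 15.046
      vertex 0.000 29.988 0.000
      vertex 0.000 0.000 0.000
    endloop
  endfacet
  facet normal 1.0000 0.0000 0.0000
    outer loop
      vertex 10.843 0.000 0.000
      vertex 10.843 29.988 0.000
      vertex 10.843 0.000 15.046
    endloop
  endfacet
endsolid part

The G0 Z moves step by Δz≈2.508 mm. The G1 loops shrink linearly with z, so the solid tapers from its base footprint up to z≈15. Closing with a flat bottom cap and the tapered top and triangulating gives 8 facets — a wedge (ramp): 10.8 × 30 mm base, rising to 15 mm along the y=0 edge and sloping linearly to z=0 at y=30.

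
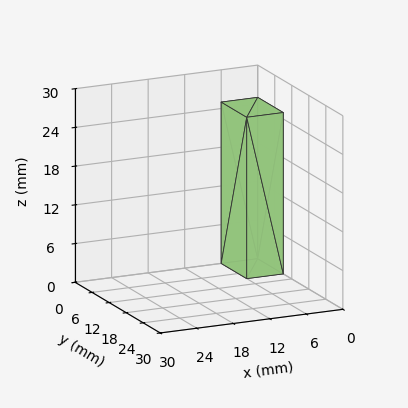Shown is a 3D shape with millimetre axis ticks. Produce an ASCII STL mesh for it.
Reading the render: the shape is a rectangular box, roughly 6 × 9 mm footprint and 25 mm tall (dimensions read to the nearest mm from the axis ticks). For the STL, each face is triangulated and given an outward normal.

solid part
  facet normal 0.0000 0.0000 -1.0000
    outer loop
      vertex 6.0 9.0 0.0
      vertex 6.0 0.0 0.0
      vertex 0.0 0.0 0.0
    endloop
  endfacet
  facet normal 0.0000 0.0000 -1.0000
    outer loop
      vertex 0.0 9.0 0.0
      vertex 6.0 9.0 0.0
      vertex 0.0 0.0 0.0
    endloop
  endfacet
  facet normal 0.0000 0.0000 1.0000
    outer loop
      vertex 0.0 0.0 25.0
      vertex 6.0 0.0 25.0
      vertex 6.0 9.0 25.0
    endloop
  endfacet
  facet normal 0.0000 0.0000 1.0000
    outer loop
      vertex 0.0 0.0 25.0
      vertex 6.0 9.0 25.0
      vertex 0.0 9.0 25.0
    endloop
  endfacet
  facet normal 0.0000 -1.0000 0.0000
    outer loop
      vertex 0.0 0.0 0.0
      vertex 6.0 0.0 0.0
      vertex 6.0 0.0 25.0
    endloop
  endfacet
  facet normal 0.0000 -1.0000 0.0000
    outer loop
      vertex 0.0 0.0 0.0
      vertex 6.0 0.0 25.0
      vertex 0.0 0.0 25.0
    endloop
  endfacet
  facet normal 0.0000 1.0000 0.0000
    outer loop
      vertex 6.0 9.0 25.0
      vertex 6.0 9.0 0.0
      vertex 0.0 9.0 0.0
    endloop
  endfacet
  facet normal 0.0000 1.0000 0.0000
    outer loop
      vertex 0.0 9.0 25.0
      vertex 6.0 9.0 25.0
      vertex 0.0 9.0 0.0
    endloop
  endfacet
  facet normal -1.0000 0.0000 0.0000
    outer loop
      vertex 0.0 9.0 25.0
      vertex 0.0 9.0 0.0
      vertex 0.0 0.0 0.0
    endloop
  endfacet
  facet normal -1.0000 0.0000 0.0000
    outer loop
      vertex 0.0 0.0 25.0
      vertex 0.0 9.0 25.0
      vertex 0.0 0.0 0.0
    endloop
  endfacet
  facet normal 1.0000 0.0000 0.0000
    outer loop
      vertex 6.0 0.0 0.0
      vertex 6.0 9.0 0.0
      vertex 6.0 9.0 25.0
    endloop
  endfacet
  facet normal 1.0000 0.0000 0.0000
    outer loop
      vertex 6.0 0.0 0.0
      vertex 6.0 9.0 25.0
      vertex 6.0 0.0 25.0
    endloop
  endfacet
endsolid part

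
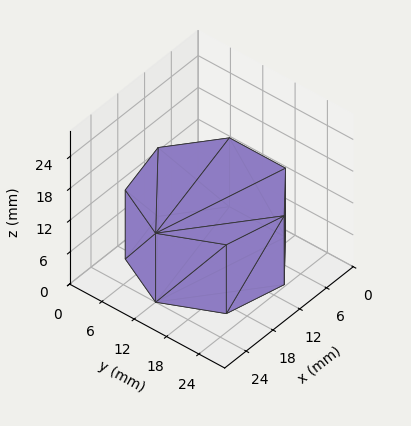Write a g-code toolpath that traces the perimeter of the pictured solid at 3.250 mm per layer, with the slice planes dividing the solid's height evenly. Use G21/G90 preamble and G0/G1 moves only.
Reading the render: the shape is a regular 7-sided prism (a cylinder approximated with 7 flat sides), circumscribed radius ≈ 12 mm, height ≈ 13 mm (dimensions read to the nearest mm from the axis ticks). For the g-code, the solid's height is divided into equal slices at the stated Δz and each level perimeter traced with G1 moves after a G0 lift.

; perimeter-only toolpath
G21 ; units = mm
G90 ; absolute positioning
G28 ; home
; layer 1
G0 Z3.250
G0 X24.000 Y12.000
G1 X19.482 Y21.382
G1 X9.330 Y23.699
G1 X1.188 Y17.207
G1 X1.188 Y6.793
G1 X9.330 Y0.301
G1 X19.482 Y2.618
G1 X24.000 Y12.000
; layer 2
G0 Z6.500
G0 X24.000 Y12.000
G1 X19.482 Y21.382
G1 X9.330 Y23.699
G1 X1.188 Y17.207
G1 X1.188 Y6.793
G1 X9.330 Y0.301
G1 X19.482 Y2.618
G1 X24.000 Y12.000
; layer 3
G0 Z9.750
G0 X24.000 Y12.000
G1 X19.482 Y21.382
G1 X9.330 Y23.699
G1 X1.188 Y17.207
G1 X1.188 Y6.793
G1 X9.330 Y0.301
G1 X19.482 Y2.618
G1 X24.000 Y12.000
; layer 4
G0 Z13.000
G0 X24.000 Y12.000
G1 X19.482 Y21.382
G1 X9.330 Y23.699
G1 X1.188 Y17.207
G1 X1.188 Y6.793
G1 X9.330 Y0.301
G1 X19.482 Y2.618
G1 X24.000 Y12.000
M2 ; end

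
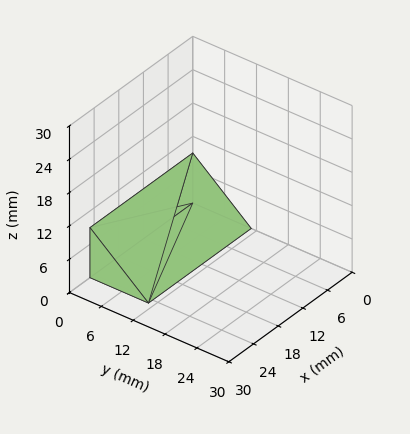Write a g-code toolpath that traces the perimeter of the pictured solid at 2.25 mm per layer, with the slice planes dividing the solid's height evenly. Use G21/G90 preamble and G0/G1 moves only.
Reading the render: the shape is a wedge (ramp): 25 × 11 mm base, rising to 9 mm along the y=0 edge and sloping linearly to z=0 at y=11 (dimensions read to the nearest mm from the axis ticks). For the g-code, the solid's height is divided into equal slices at the stated Δz and each level perimeter traced with G1 moves after a G0 lift.

; perimeter-only toolpath
G21 ; units = mm
G90 ; absolute positioning
G28 ; home
; layer 1
G0 Z2.25
G0 X0.00 Y0.00
G1 X25.00 Y0.00
G1 X25.00 Y8.25
G1 X0.00 Y8.25
G1 X0.00 Y0.00
; layer 2
G0 Z4.50
G0 X0.00 Y0.00
G1 X25.00 Y0.00
G1 X25.00 Y5.50
G1 X0.00 Y5.50
G1 X0.00 Y0.00
; layer 3
G0 Z6.75
G0 X0.00 Y0.00
G1 X25.00 Y0.00
G1 X25.00 Y2.75
G1 X0.00 Y2.75
G1 X0.00 Y0.00
M2 ; end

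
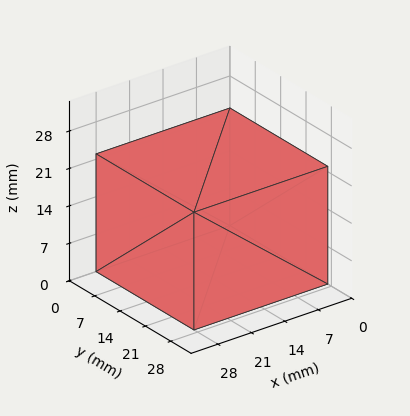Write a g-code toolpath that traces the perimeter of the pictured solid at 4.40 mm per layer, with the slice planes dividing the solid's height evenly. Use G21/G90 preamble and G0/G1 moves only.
Reading the render: the shape is a rectangular box, roughly 28 × 27 mm footprint and 22 mm tall (dimensions read to the nearest mm from the axis ticks). For the g-code, the solid's height is divided into equal slices at the stated Δz and each level perimeter traced with G1 moves after a G0 lift.

; perimeter-only toolpath
G21 ; units = mm
G90 ; absolute positioning
G28 ; home
; layer 1
G0 Z4.40
G0 X0.00 Y0.00
G1 X28.00 Y0.00
G1 X28.00 Y27.00
G1 X0.00 Y27.00
G1 X0.00 Y0.00
; layer 2
G0 Z8.80
G0 X0.00 Y0.00
G1 X28.00 Y0.00
G1 X28.00 Y27.00
G1 X0.00 Y27.00
G1 X0.00 Y0.00
; layer 3
G0 Z13.20
G0 X0.00 Y0.00
G1 X28.00 Y0.00
G1 X28.00 Y27.00
G1 X0.00 Y27.00
G1 X0.00 Y0.00
; layer 4
G0 Z17.60
G0 X0.00 Y0.00
G1 X28.00 Y0.00
G1 X28.00 Y27.00
G1 X0.00 Y27.00
G1 X0.00 Y0.00
; layer 5
G0 Z22.00
G0 X0.00 Y0.00
G1 X28.00 Y0.00
G1 X28.00 Y27.00
G1 X0.00 Y27.00
G1 X0.00 Y0.00
M2 ; end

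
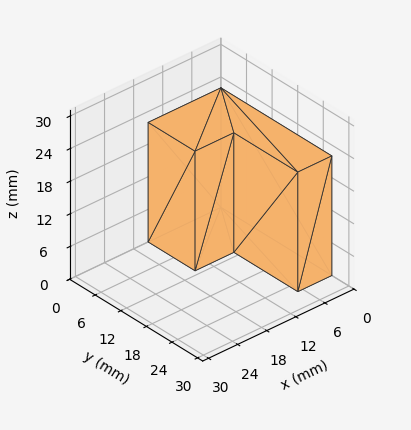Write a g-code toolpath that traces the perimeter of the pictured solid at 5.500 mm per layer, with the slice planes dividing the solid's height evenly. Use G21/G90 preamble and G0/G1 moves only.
Reading the render: the shape is an L-shaped prism: outer 15 × 26 mm, arm thicknesses ≈ 11 mm (horizontal) and 7 mm (vertical), extruded 22 mm in z (dimensions read to the nearest mm from the axis ticks). For the g-code, the solid's height is divided into equal slices at the stated Δz and each level perimeter traced with G1 moves after a G0 lift.

; perimeter-only toolpath
G21 ; units = mm
G90 ; absolute positioning
G28 ; home
; layer 1
G0 Z5.500
G0 X0.000 Y0.000
G1 X15.000 Y0.000
G1 X15.000 Y11.000
G1 X7.000 Y11.000
G1 X7.000 Y26.000
G1 X0.000 Y26.000
G1 X0.000 Y0.000
; layer 2
G0 Z11.000
G0 X0.000 Y0.000
G1 X15.000 Y0.000
G1 X15.000 Y11.000
G1 X7.000 Y11.000
G1 X7.000 Y26.000
G1 X0.000 Y26.000
G1 X0.000 Y0.000
; layer 3
G0 Z16.500
G0 X0.000 Y0.000
G1 X15.000 Y0.000
G1 X15.000 Y11.000
G1 X7.000 Y11.000
G1 X7.000 Y26.000
G1 X0.000 Y26.000
G1 X0.000 Y0.000
; layer 4
G0 Z22.000
G0 X0.000 Y0.000
G1 X15.000 Y0.000
G1 X15.000 Y11.000
G1 X7.000 Y11.000
G1 X7.000 Y26.000
G1 X0.000 Y26.000
G1 X0.000 Y0.000
M2 ; end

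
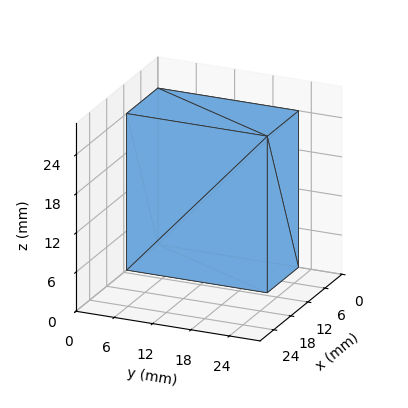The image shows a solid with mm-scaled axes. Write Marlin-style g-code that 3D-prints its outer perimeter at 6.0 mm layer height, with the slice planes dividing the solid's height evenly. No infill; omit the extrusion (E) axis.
Reading the render: the shape is a rectangular box, roughly 11 × 22 mm footprint and 24 mm tall (dimensions read to the nearest mm from the axis ticks). For the g-code, the solid's height is divided into equal slices at the stated Δz and each level perimeter traced with G1 moves after a G0 lift.

; perimeter-only toolpath
G21 ; units = mm
G90 ; absolute positioning
G28 ; home
; layer 1
G0 Z6.0
G0 X0.0 Y0.0
G1 X11.0 Y0.0
G1 X11.0 Y22.0
G1 X0.0 Y22.0
G1 X0.0 Y0.0
; layer 2
G0 Z12.0
G0 X0.0 Y0.0
G1 X11.0 Y0.0
G1 X11.0 Y22.0
G1 X0.0 Y22.0
G1 X0.0 Y0.0
; layer 3
G0 Z18.0
G0 X0.0 Y0.0
G1 X11.0 Y0.0
G1 X11.0 Y22.0
G1 X0.0 Y22.0
G1 X0.0 Y0.0
; layer 4
G0 Z24.0
G0 X0.0 Y0.0
G1 X11.0 Y0.0
G1 X11.0 Y22.0
G1 X0.0 Y22.0
G1 X0.0 Y0.0
M2 ; end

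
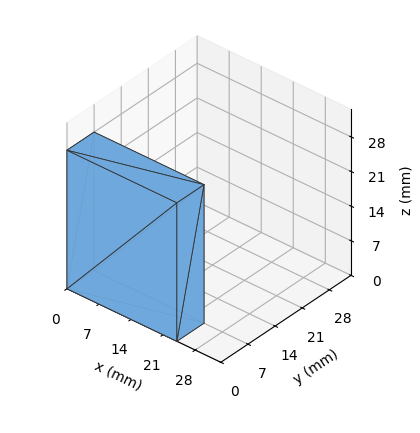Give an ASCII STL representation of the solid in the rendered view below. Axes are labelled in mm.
Reading the render: the shape is a rectangular box, roughly 24 × 7 mm footprint and 28 mm tall (dimensions read to the nearest mm from the axis ticks). For the STL, each face is triangulated and given an outward normal.

solid part
  facet normal 0.0000 0.0000 -1.0000
    outer loop
      vertex 24.0 7.0 0.0
      vertex 24.0 0.0 0.0
      vertex 0.0 0.0 0.0
    endloop
  endfacet
  facet normal 0.0000 0.0000 -1.0000
    outer loop
      vertex 0.0 7.0 0.0
      vertex 24.0 7.0 0.0
      vertex 0.0 0.0 0.0
    endloop
  endfacet
  facet normal 0.0000 0.0000 1.0000
    outer loop
      vertex 0.0 0.0 28.0
      vertex 24.0 0.0 28.0
      vertex 24.0 7.0 28.0
    endloop
  endfacet
  facet normal 0.0000 0.0000 1.0000
    outer loop
      vertex 0.0 0.0 28.0
      vertex 24.0 7.0 28.0
      vertex 0.0 7.0 28.0
    endloop
  endfacet
  facet normal 0.0000 -1.0000 0.0000
    outer loop
      vertex 0.0 0.0 0.0
      vertex 24.0 0.0 0.0
      vertex 24.0 0.0 28.0
    endloop
  endfacet
  facet normal 0.0000 -1.0000 0.0000
    outer loop
      vertex 0.0 0.0 0.0
      vertex 24.0 0.0 28.0
      vertex 0.0 0.0 28.0
    endloop
  endfacet
  facet normal 0.0000 1.0000 0.0000
    outer loop
      vertex 24.0 7.0 28.0
      vertex 24.0 7.0 0.0
      vertex 0.0 7.0 0.0
    endloop
  endfacet
  facet normal 0.0000 1.0000 0.0000
    outer loop
      vertex 0.0 7.0 28.0
      vertex 24.0 7.0 28.0
      vertex 0.0 7.0 0.0
    endloop
  endfacet
  facet normal -1.0000 0.0000 0.0000
    outer loop
      vertex 0.0 7.0 28.0
      vertex 0.0 7.0 0.0
      vertex 0.0 0.0 0.0
    endloop
  endfacet
  facet normal -1.0000 0.0000 0.0000
    outer loop
      vertex 0.0 0.0 28.0
      vertex 0.0 7.0 28.0
      vertex 0.0 0.0 0.0
    endloop
  endfacet
  facet normal 1.0000 0.0000 0.0000
    outer loop
      vertex 24.0 0.0 0.0
      vertex 24.0 7.0 0.0
      vertex 24.0 7.0 28.0
    endloop
  endfacet
  facet normal 1.0000 0.0000 0.0000
    outer loop
      vertex 24.0 0.0 0.0
      vertex 24.0 7.0 28.0
      vertex 24.0 0.0 28.0
    endloop
  endfacet
endsolid part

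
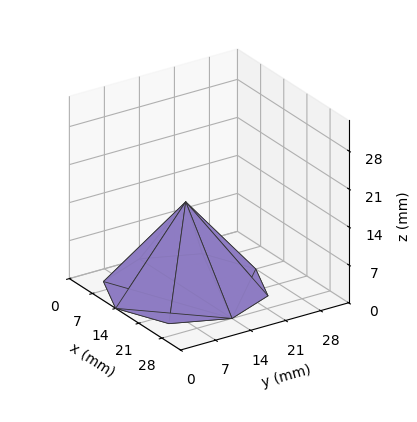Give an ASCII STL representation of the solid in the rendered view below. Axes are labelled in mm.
Reading the render: the shape is a regular 8-sided pyramid, base circumscribed radius ≈ 14 mm, apex at z ≈ 16 mm (dimensions read to the nearest mm from the axis ticks). For the STL, each face is triangulated and given an outward normal.

solid part
  facet normal 0.0000 0.0000 -1.0000
    outer loop
      vertex 14.0 28.0 0.0
      vertex 23.9 23.9 0.0
      vertex 28.0 14.0 0.0
    endloop
  endfacet
  facet normal 0.0000 0.0000 -1.0000
    outer loop
      vertex 4.1 23.9 0.0
      vertex 14.0 28.0 0.0
      vertex 28.0 14.0 0.0
    endloop
  endfacet
  facet normal 0.0000 0.0000 -1.0000
    outer loop
      vertex 0.0 14.0 0.0
      vertex 4.1 23.9 0.0
      vertex 28.0 14.0 0.0
    endloop
  endfacet
  facet normal 0.0000 0.0000 -1.0000
    outer loop
      vertex 4.1 4.1 0.0
      vertex 0.0 14.0 0.0
      vertex 28.0 14.0 0.0
    endloop
  endfacet
  facet normal 0.0000 0.0000 -1.0000
    outer loop
      vertex 14.0 0.0 0.0
      vertex 4.1 4.1 0.0
      vertex 28.0 14.0 0.0
    endloop
  endfacet
  facet normal 0.0000 0.0000 -1.0000
    outer loop
      vertex 23.9 4.1 0.0
      vertex 14.0 0.0 0.0
      vertex 28.0 14.0 0.0
    endloop
  endfacet
  facet normal 0.7185 0.2976 0.6287
    outer loop
      vertex 28.0 14.0 0.0
      vertex 23.9 23.9 0.0
      vertex 14.0 14.0 16.0
    endloop
  endfacet
  facet normal 0.2976 0.7185 0.6287
    outer loop
      vertex 23.9 23.9 0.0
      vertex 14.0 28.0 0.0
      vertex 14.0 14.0 16.0
    endloop
  endfacet
  facet normal -0.2976 0.7185 0.6287
    outer loop
      vertex 14.0 28.0 0.0
      vertex 4.1 23.9 0.0
      vertex 14.0 14.0 16.0
    endloop
  endfacet
  facet normal -0.7185 0.2976 0.6287
    outer loop
      vertex 4.1 23.9 0.0
      vertex 0.0 14.0 0.0
      vertex 14.0 14.0 16.0
    endloop
  endfacet
  facet normal -0.7185 -0.2976 0.6287
    outer loop
      vertex 0.0 14.0 0.0
      vertex 4.1 4.1 0.0
      vertex 14.0 14.0 16.0
    endloop
  endfacet
  facet normal -0.2976 -0.7185 0.6287
    outer loop
      vertex 4.1 4.1 0.0
      vertex 14.0 0.0 0.0
      vertex 14.0 14.0 16.0
    endloop
  endfacet
  facet normal 0.2976 -0.7185 0.6287
    outer loop
      vertex 14.0 0.0 0.0
      vertex 23.9 4.1 0.0
      vertex 14.0 14.0 16.0
    endloop
  endfacet
  facet normal 0.7185 -0.2976 0.6287
    outer loop
      vertex 23.9 4.1 0.0
      vertex 28.0 14.0 0.0
      vertex 14.0 14.0 16.0
    endloop
  endfacet
endsolid part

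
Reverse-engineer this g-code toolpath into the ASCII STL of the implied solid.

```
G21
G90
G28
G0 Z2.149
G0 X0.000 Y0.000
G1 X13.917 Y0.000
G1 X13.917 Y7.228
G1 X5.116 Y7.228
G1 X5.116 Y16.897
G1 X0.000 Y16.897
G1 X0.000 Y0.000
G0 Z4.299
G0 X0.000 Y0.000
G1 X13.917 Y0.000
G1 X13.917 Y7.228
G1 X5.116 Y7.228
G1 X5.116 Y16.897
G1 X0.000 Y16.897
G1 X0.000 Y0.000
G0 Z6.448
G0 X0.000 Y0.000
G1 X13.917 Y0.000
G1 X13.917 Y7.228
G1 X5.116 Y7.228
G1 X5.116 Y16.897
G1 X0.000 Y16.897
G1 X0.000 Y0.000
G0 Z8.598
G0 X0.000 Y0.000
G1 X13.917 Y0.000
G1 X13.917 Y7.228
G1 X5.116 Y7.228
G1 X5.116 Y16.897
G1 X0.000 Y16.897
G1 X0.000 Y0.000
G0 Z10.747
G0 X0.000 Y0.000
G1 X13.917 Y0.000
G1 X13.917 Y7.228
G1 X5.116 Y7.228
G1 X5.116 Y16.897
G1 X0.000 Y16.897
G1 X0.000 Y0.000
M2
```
solid part
  facet normal 0.0000 0.0000 -1.0000
    outer loop
      vertex 13.917 7.228 0.000
      vertex 13.917 0.000 0.000
      vertex 0.000 0.000 0.000
    endloop
  endfacet
  facet normal 0.0000 0.0000 -1.0000
    outer loop
      vertex 5.116 7.228 0.000
      vertex 13.917 7.228 0.000
      vertex 0.000 0.000 0.000
    endloop
  endfacet
  facet normal 0.0000 0.0000 -1.0000
    outer loop
      vertex 5.116 16.897 0.000
      vertex 5.116 7.228 0.000
      vertex 0.000 0.000 0.000
    endloop
  endfacet
  facet normal 0.0000 0.0000 -1.0000
    outer loop
      vertex 0.000 16.897 0.000
      vertex 5.116 16.897 0.000
      vertex 0.000 0.000 0.000
    endloop
  endfacet
  facet normal 0.0000 0.0000 1.0000
    outer loop
      vertex 0.000 0.000 10.747
      vertex 13.917 0.000 10.747
      vertex 13.917 7.228 10.747
    endloop
  endfacet
  facet normal 0.0000 0.0000 1.0000
    outer loop
      vertex 0.000 0.000 10.747
      vertex 13.917 7.228 10.747
      vertex 5.116 7.228 10.747
    endloop
  endfacet
  facet normal 0.0000 0.0000 1.0000
    outer loop
      vertex 0.000 0.000 10.747
      vertex 5.116 7.228 10.747
      vertex 5.116 16.897 10.747
    endloop
  endfacet
  facet normal 0.0000 0.0000 1.0000
    outer loop
      vertex 0.000 0.000 10.747
      vertex 5.116 16.897 10.747
      vertex 0.000 16.897 10.747
    endloop
  endfacet
  facet normal 0.0000 -1.0000 0.0000
    outer loop
      vertex 0.000 0.000 0.000
      vertex 13.917 0.000 0.000
      vertex 13.917 0.000 10.747
    endloop
  endfacet
  facet normal 0.0000 -1.0000 0.0000
    outer loop
      vertex 0.000 0.000 0.000
      vertex 13.917 0.000 10.747
      vertex 0.000 0.000 10.747
    endloop
  endfacet
  facet normal 1.0000 0.0000 0.0000
    outer loop
      vertex 13.917 0.000 0.000
      vertex 13.917 7.228 0.000
      vertex 13.917 7.228 10.747
    endloop
  endfacet
  facet normal 1.0000 0.0000 0.0000
    outer loop
      vertex 13.917 0.000 0.000
      vertex 13.917 7.228 10.747
      vertex 13.917 0.000 10.747
    endloop
  endfacet
  facet normal 0.0000 1.0000 0.0000
    outer loop
      vertex 13.917 7.228 0.000
      vertex 5.116 7.228 0.000
      vertex 5.116 7.228 10.747
    endloop
  endfacet
  facet normal 0.0000 1.0000 0.0000
    outer loop
      vertex 13.917 7.228 0.000
      vertex 5.116 7.228 10.747
      vertex 13.917 7.228 10.747
    endloop
  endfacet
  facet normal 1.0000 0.0000 0.0000
    outer loop
      vertex 5.116 7.228 0.000
      vertex 5.116 16.897 0.000
      vertex 5.116 16.897 10.747
    endloop
  endfacet
  facet normal 1.0000 0.0000 0.0000
    outer loop
      vertex 5.116 7.228 0.000
      vertex 5.116 16.897 10.747
      vertex 5.116 7.228 10.747
    endloop
  endfacet
  facet normal 0.0000 1.0000 0.0000
    outer loop
      vertex 5.116 16.897 0.000
      vertex 0.000 16.897 0.000
      vertex 0.000 16.897 10.747
    endloop
  endfacet
  facet normal 0.0000 1.0000 0.0000
    outer loop
      vertex 5.116 16.897 0.000
      vertex 0.000 16.897 10.747
      vertex 5.116 16.897 10.747
    endloop
  endfacet
  facet normal -1.0000 0.0000 0.0000
    outer loop
      vertex 0.000 16.897 0.000
      vertex 0.000 0.000 0.000
      vertex 0.000 0.000 10.747
    endloop
  endfacet
  facet normal -1.0000 0.0000 0.0000
    outer loop
      vertex 0.000 16.897 0.000
      vertex 0.000 0.000 10.747
      vertex 0.000 16.897 10.747
    endloop
  endfacet
endsolid part

The G0 Z moves step by Δz≈2.149 mm. Every layer's G1 loop is the same polygon, so the solid is a straight extrusion of it from z=0 to z≈10.7. Closing with flat bottom and top caps and triangulating gives 20 facets — an L-shaped prism: outer 13.9 × 16.9 mm, arm thicknesses ≈ 7.23 mm (horizontal) and 5.12 mm (vertical), extruded 10.7 mm in z.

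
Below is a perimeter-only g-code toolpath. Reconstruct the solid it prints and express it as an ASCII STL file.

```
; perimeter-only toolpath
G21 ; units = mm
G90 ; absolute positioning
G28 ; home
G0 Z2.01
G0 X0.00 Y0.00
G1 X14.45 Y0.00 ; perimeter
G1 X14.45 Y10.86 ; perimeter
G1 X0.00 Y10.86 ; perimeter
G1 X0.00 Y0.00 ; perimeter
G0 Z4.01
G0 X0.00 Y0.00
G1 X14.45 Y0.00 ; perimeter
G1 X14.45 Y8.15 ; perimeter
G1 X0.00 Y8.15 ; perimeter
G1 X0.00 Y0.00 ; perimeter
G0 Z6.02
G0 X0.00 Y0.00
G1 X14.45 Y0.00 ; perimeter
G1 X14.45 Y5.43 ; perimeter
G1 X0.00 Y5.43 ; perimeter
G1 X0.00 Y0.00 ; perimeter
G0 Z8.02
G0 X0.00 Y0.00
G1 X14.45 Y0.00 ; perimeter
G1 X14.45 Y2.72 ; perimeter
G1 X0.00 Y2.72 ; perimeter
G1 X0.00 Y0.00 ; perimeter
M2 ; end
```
solid part
  facet normal 0.0000 0.0000 -1.0000
    outer loop
      vertex 14.45 13.58 0.00
      vertex 14.45 0.00 0.00
      vertex 0.00 0.00 0.00
    endloop
  endfacet
  facet normal 0.0000 0.0000 -1.0000
    outer loop
      vertex 0.00 13.58 0.00
      vertex 14.45 13.58 0.00
      vertex 0.00 0.00 0.00
    endloop
  endfacet
  facet normal 0.0000 -1.0000 0.0000
    outer loop
      vertex 0.00 0.00 0.00
      vertex 14.45 0.00 0.00
      vertex 14.45 0.00 10.03
    endloop
  endfacet
  facet normal 0.0000 -1.0000 0.0000
    outer loop
      vertex 0.00 0.00 0.00
      vertex 14.45 0.00 10.03
      vertex 0.00 0.00 10.03
    endloop
  endfacet
  facet normal 0.0000 0.5941 0.8044
    outer loop
      vertex 0.00 0.00 10.03
      vertex 14.45 0.00 10.03
      vertex 14.45 13.58 0.00
    endloop
  endfacet
  facet normal 0.0000 0.5941 0.8044
    outer loop
      vertex 0.00 0.00 10.03
      vertex 14.45 13.58 0.00
      vertex 0.00 13.58 0.00
    endloop
  endfacet
  facet normal -1.0000 0.0000 0.0000
    outer loop
      vertex 0.00 0.00 10.03
      vertex 0.00 13.58 0.00
      vertex 0.00 0.00 0.00
    endloop
  endfacet
  facet normal 1.0000 0.0000 0.0000
    outer loop
      vertex 14.45 0.00 0.00
      vertex 14.45 13.58 0.00
      vertex 14.45 0.00 10.03
    endloop
  endfacet
endsolid part

The G0 Z moves step by Δz≈2.01 mm. The G1 loops shrink linearly with z, so the solid tapers from its base footprint up to z≈10. Closing with a flat bottom cap and the tapered top and triangulating gives 8 facets — a wedge (ramp): 14.4 × 13.6 mm base, rising to 10 mm along the y=0 edge and sloping linearly to z=0 at y=13.6.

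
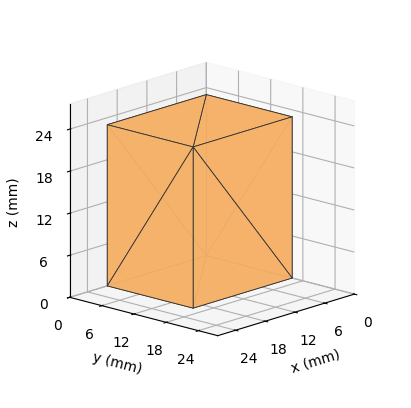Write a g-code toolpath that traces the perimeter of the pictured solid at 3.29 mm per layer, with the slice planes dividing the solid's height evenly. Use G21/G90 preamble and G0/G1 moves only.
Reading the render: the shape is a rectangular box, roughly 20 × 16 mm footprint and 23 mm tall (dimensions read to the nearest mm from the axis ticks). For the g-code, the solid's height is divided into equal slices at the stated Δz and each level perimeter traced with G1 moves after a G0 lift.

; perimeter-only toolpath
G21 ; units = mm
G90 ; absolute positioning
G28 ; home
; layer 1
G0 Z3.29
G0 X0.00 Y0.00
G1 X20.00 Y0.00
G1 X20.00 Y16.00
G1 X0.00 Y16.00
G1 X0.00 Y0.00
; layer 2
G0 Z6.57
G0 X0.00 Y0.00
G1 X20.00 Y0.00
G1 X20.00 Y16.00
G1 X0.00 Y16.00
G1 X0.00 Y0.00
; layer 3
G0 Z9.86
G0 X0.00 Y0.00
G1 X20.00 Y0.00
G1 X20.00 Y16.00
G1 X0.00 Y16.00
G1 X0.00 Y0.00
; layer 4
G0 Z13.14
G0 X0.00 Y0.00
G1 X20.00 Y0.00
G1 X20.00 Y16.00
G1 X0.00 Y16.00
G1 X0.00 Y0.00
; layer 5
G0 Z16.43
G0 X0.00 Y0.00
G1 X20.00 Y0.00
G1 X20.00 Y16.00
G1 X0.00 Y16.00
G1 X0.00 Y0.00
; layer 6
G0 Z19.71
G0 X0.00 Y0.00
G1 X20.00 Y0.00
G1 X20.00 Y16.00
G1 X0.00 Y16.00
G1 X0.00 Y0.00
; layer 7
G0 Z23.00
G0 X0.00 Y0.00
G1 X20.00 Y0.00
G1 X20.00 Y16.00
G1 X0.00 Y16.00
G1 X0.00 Y0.00
M2 ; end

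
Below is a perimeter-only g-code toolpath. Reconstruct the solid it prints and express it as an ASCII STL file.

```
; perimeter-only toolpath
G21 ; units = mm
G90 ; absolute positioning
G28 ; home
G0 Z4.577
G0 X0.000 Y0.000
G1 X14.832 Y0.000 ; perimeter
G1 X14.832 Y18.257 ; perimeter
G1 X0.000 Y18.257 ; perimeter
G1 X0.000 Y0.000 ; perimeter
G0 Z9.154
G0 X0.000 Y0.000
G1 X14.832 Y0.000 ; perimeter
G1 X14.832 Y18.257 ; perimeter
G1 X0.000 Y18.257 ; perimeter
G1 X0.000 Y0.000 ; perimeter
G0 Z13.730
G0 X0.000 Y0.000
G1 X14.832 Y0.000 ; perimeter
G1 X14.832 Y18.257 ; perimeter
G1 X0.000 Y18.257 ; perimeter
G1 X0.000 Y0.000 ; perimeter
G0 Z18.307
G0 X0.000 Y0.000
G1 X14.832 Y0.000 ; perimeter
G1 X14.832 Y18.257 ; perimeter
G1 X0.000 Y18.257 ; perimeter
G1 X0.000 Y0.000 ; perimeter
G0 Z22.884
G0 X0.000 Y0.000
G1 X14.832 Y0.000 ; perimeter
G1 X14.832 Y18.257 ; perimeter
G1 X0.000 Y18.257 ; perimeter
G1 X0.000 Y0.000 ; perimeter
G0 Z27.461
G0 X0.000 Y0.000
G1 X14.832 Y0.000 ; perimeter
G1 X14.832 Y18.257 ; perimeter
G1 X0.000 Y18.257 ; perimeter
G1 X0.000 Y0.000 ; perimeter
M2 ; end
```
solid part
  facet normal 0.0000 0.0000 -1.0000
    outer loop
      vertex 14.832 18.257 0.000
      vertex 14.832 0.000 0.000
      vertex 0.000 0.000 0.000
    endloop
  endfacet
  facet normal 0.0000 0.0000 -1.0000
    outer loop
      vertex 0.000 18.257 0.000
      vertex 14.832 18.257 0.000
      vertex 0.000 0.000 0.000
    endloop
  endfacet
  facet normal 0.0000 0.0000 1.0000
    outer loop
      vertex 0.000 0.000 27.461
      vertex 14.832 0.000 27.461
      vertex 14.832 18.257 27.461
    endloop
  endfacet
  facet normal 0.0000 0.0000 1.0000
    outer loop
      vertex 0.000 0.000 27.461
      vertex 14.832 18.257 27.461
      vertex 0.000 18.257 27.461
    endloop
  endfacet
  facet normal 0.0000 -1.0000 0.0000
    outer loop
      vertex 0.000 0.000 0.000
      vertex 14.832 0.000 0.000
      vertex 14.832 0.000 27.461
    endloop
  endfacet
  facet normal 0.0000 -1.0000 0.0000
    outer loop
      vertex 0.000 0.000 0.000
      vertex 14.832 0.000 27.461
      vertex 0.000 0.000 27.461
    endloop
  endfacet
  facet normal 0.0000 1.0000 0.0000
    outer loop
      vertex 14.832 18.257 27.461
      vertex 14.832 18.257 0.000
      vertex 0.000 18.257 0.000
    endloop
  endfacet
  facet normal 0.0000 1.0000 0.0000
    outer loop
      vertex 0.000 18.257 27.461
      vertex 14.832 18.257 27.461
      vertex 0.000 18.257 0.000
    endloop
  endfacet
  facet normal -1.0000 0.0000 0.0000
    outer loop
      vertex 0.000 18.257 27.461
      vertex 0.000 18.257 0.000
      vertex 0.000 0.000 0.000
    endloop
  endfacet
  facet normal -1.0000 0.0000 0.0000
    outer loop
      vertex 0.000 0.000 27.461
      vertex 0.000 18.257 27.461
      vertex 0.000 0.000 0.000
    endloop
  endfacet
  facet normal 1.0000 0.0000 0.0000
    outer loop
      vertex 14.832 0.000 0.000
      vertex 14.832 18.257 0.000
      vertex 14.832 18.257 27.461
    endloop
  endfacet
  facet normal 1.0000 0.0000 0.0000
    outer loop
      vertex 14.832 0.000 0.000
      vertex 14.832 18.257 27.461
      vertex 14.832 0.000 27.461
    endloop
  endfacet
endsolid part

The G0 Z moves step by Δz≈4.577 mm. Every layer's G1 loop is the same polygon, so the solid is a straight extrusion of it from z=0 to z≈27.5. Closing with flat bottom and top caps and triangulating gives 12 facets — a rectangular box, roughly 14.8 × 18.3 mm footprint and 27.5 mm tall.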